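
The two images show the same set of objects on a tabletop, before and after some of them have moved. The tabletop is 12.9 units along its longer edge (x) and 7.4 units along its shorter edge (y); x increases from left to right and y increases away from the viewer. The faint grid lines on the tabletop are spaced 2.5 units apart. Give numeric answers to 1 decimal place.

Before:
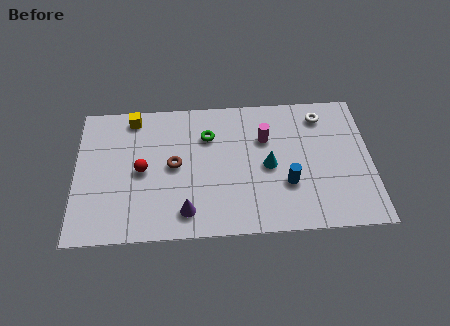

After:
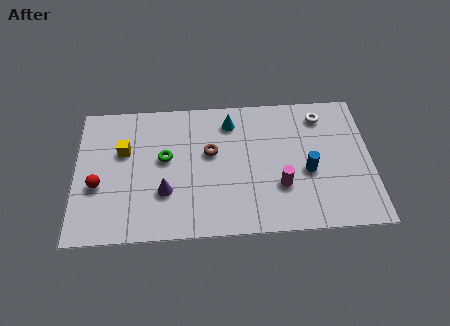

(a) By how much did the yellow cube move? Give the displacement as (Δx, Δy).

(-0.4, -1.8)

The yellow cube started near (2.5, 6.5) and ended near (2.1, 4.7).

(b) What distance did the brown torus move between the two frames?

1.7

The brown torus moved from about (4.3, 3.8) to (5.9, 4.4), a distance of √(1.6² + 0.6²) ≈ 1.7.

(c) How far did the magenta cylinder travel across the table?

2.7

From (8.3, 5.0) to (8.9, 2.4), the magenta cylinder covered √(0.6² + 2.6²) ≈ 2.7 units.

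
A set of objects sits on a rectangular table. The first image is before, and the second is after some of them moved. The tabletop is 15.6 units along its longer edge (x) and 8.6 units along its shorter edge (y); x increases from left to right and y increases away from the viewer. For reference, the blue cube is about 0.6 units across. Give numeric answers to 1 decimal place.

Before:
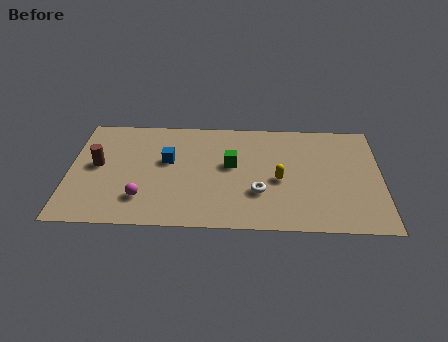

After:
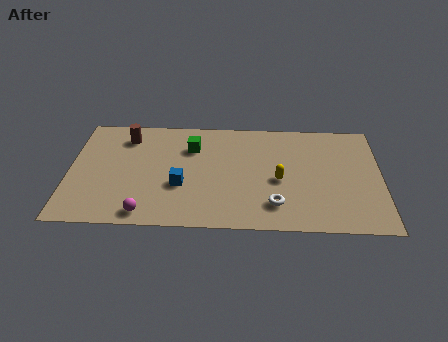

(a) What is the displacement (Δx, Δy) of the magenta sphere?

(0.2, -1.1)

The magenta sphere started near (3.7, 2.1) and ended near (3.9, 1.0).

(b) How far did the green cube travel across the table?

2.4

The green cube was near (8.1, 4.9) before and (6.1, 6.2) after, so it travelled √(2.0² + 1.3²) ≈ 2.4 units.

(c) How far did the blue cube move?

2.0

From (4.9, 5.1) to (5.6, 3.2), the blue cube covered √(0.7² + 1.9²) ≈ 2.0 units.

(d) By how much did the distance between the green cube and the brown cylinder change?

-3.3

Before: roughly 6.7 units apart; after: 3.4. That's 3.3 units closer together.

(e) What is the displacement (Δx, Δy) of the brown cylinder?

(1.4, 2.3)

From the two frames, the brown cylinder sits at roughly (1.4, 4.6) before and (2.8, 6.9) after.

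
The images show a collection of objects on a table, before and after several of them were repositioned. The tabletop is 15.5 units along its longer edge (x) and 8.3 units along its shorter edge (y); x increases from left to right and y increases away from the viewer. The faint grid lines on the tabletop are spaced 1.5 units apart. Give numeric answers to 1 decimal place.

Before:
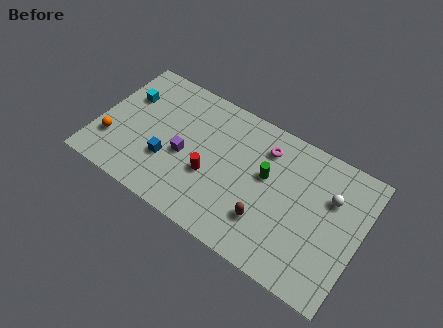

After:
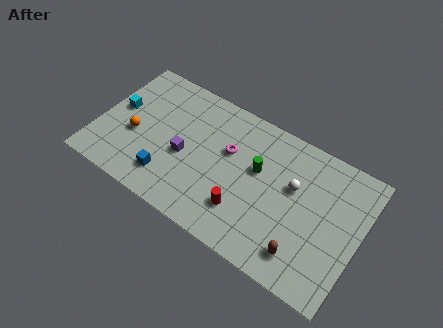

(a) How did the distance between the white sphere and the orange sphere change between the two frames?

-3.5

Before: roughly 13.0 units apart; after: 9.5. That's 3.5 units closer together.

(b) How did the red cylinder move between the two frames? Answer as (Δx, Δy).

(2.2, -1.0)

From the two frames, the red cylinder sits at roughly (6.8, 3.2) before and (9.0, 2.2) after.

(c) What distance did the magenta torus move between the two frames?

2.4

The magenta torus moved from about (9.6, 6.5) to (7.6, 5.2), a distance of √(2.0² + 1.3²) ≈ 2.4.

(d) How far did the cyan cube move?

1.1

The cyan cube moved from about (1.4, 5.6) to (1.0, 4.6), a distance of √(0.4² + 1.0²) ≈ 1.1.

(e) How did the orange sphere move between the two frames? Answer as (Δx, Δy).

(1.2, 1.0)

From the two frames, the orange sphere sits at roughly (1.0, 2.4) before and (2.2, 3.4) after.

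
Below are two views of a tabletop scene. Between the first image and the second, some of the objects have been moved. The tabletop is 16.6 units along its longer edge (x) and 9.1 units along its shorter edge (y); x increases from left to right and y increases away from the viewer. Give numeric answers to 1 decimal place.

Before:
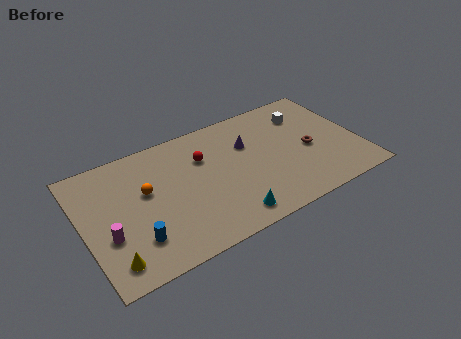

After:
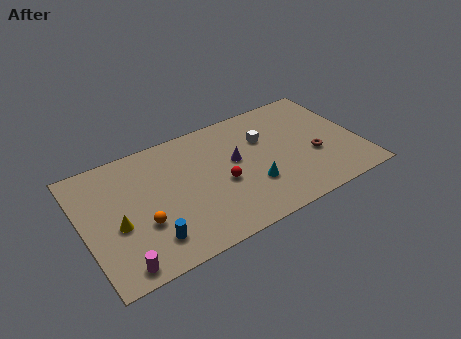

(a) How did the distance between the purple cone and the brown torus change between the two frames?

+0.9

The distance was about 4.0 in the first image and 4.9 in the second, so they moved 0.9 units further apart.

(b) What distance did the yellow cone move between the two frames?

2.4

From (1.3, 1.5) to (1.9, 3.8), the yellow cone covered √(0.6² + 2.3²) ≈ 2.4 units.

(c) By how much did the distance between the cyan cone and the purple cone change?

-2.8

They were about 5.2 units apart before and 2.4 after — 2.8 units closer together.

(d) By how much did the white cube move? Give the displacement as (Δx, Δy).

(-2.7, -0.8)

From the two frames, the white cube sits at roughly (13.8, 6.9) before and (11.1, 6.1) after.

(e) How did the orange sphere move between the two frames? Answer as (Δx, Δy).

(-0.5, -2.2)

From the two frames, the orange sphere sits at roughly (3.8, 5.4) before and (3.3, 3.2) after.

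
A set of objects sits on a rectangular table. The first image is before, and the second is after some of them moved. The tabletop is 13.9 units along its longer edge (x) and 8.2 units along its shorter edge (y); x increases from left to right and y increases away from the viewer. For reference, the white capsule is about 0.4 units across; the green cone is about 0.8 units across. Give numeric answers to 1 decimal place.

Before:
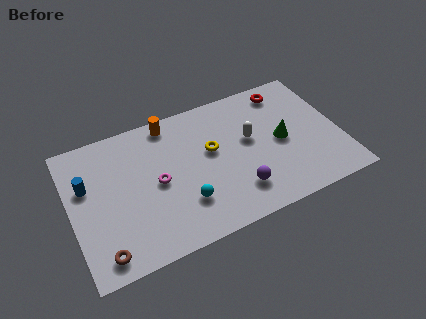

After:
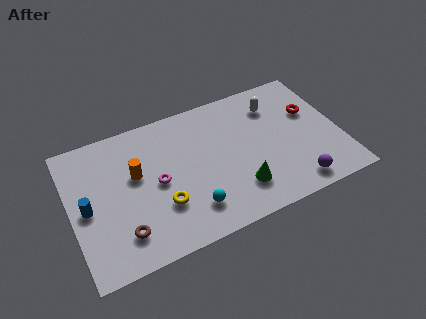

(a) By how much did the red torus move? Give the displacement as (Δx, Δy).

(1.1, -1.8)

The red torus started near (11.5, 7.0) and ended near (12.6, 5.2).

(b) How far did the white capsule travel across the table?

2.2

The white capsule moved from about (9.3, 4.7) to (10.8, 6.3), a distance of √(1.5² + 1.6²) ≈ 2.2.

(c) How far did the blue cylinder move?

1.3

From (0.9, 5.2) to (0.8, 3.9), the blue cylinder covered √(0.1² + 1.3²) ≈ 1.3 units.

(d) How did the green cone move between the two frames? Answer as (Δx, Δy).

(-2.5, -2.0)

The green cone started near (10.9, 4.0) and ended near (8.4, 2.0).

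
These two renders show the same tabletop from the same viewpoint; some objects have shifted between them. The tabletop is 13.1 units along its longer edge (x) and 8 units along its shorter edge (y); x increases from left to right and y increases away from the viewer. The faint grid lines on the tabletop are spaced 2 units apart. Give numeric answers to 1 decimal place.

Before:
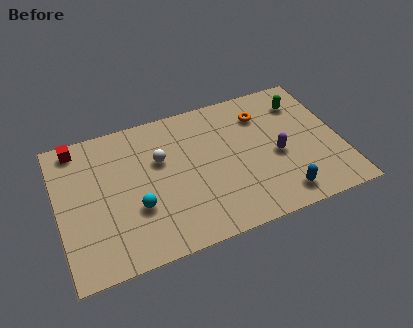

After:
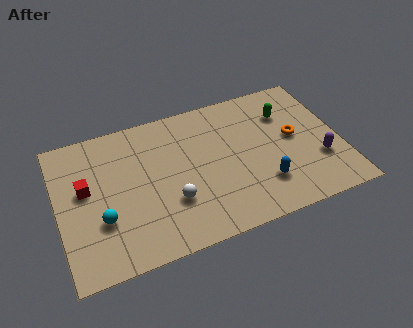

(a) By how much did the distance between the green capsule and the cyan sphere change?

+0.6

The distance was about 8.8 in the first image and 9.4 in the second, so they moved 0.6 units further apart.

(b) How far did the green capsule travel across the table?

0.9

The green capsule moved from about (11.6, 6.2) to (10.8, 5.8), a distance of √(0.8² + 0.4²) ≈ 0.9.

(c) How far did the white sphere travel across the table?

2.5

The white sphere moved from about (4.8, 5.1) to (5.1, 2.6), a distance of √(0.3² + 2.5²) ≈ 2.5.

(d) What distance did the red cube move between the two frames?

2.5

The red cube moved from about (1.1, 7.1) to (1.3, 4.6), a distance of √(0.2² + 2.5²) ≈ 2.5.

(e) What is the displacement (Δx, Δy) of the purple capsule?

(1.9, -0.9)

The purple capsule was at about (10.1, 3.5) and moved to about (12.0, 2.6).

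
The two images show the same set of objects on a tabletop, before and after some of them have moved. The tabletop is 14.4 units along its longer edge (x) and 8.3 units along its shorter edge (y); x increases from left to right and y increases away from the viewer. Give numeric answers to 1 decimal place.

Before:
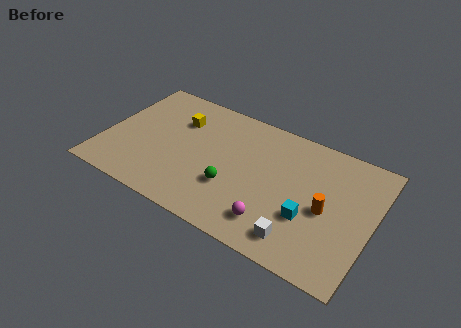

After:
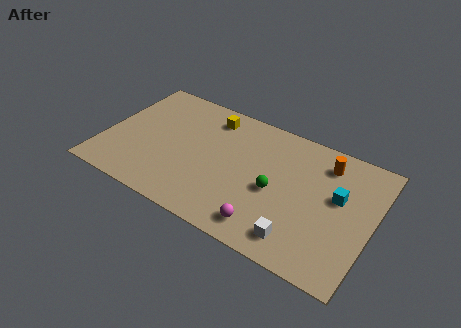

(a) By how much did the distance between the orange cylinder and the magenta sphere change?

+2.6

Before: roughly 3.3 units apart; after: 5.9. That's 2.6 units further apart.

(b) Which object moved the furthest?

the orange cylinder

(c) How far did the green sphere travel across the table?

2.4

The green sphere moved from about (7.1, 2.8) to (9.3, 3.7), a distance of √(2.2² + 0.9²) ≈ 2.4.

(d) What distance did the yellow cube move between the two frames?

1.9

The yellow cube was near (3.7, 5.9) before and (5.3, 6.9) after, so it travelled √(1.6² + 1.0²) ≈ 1.9 units.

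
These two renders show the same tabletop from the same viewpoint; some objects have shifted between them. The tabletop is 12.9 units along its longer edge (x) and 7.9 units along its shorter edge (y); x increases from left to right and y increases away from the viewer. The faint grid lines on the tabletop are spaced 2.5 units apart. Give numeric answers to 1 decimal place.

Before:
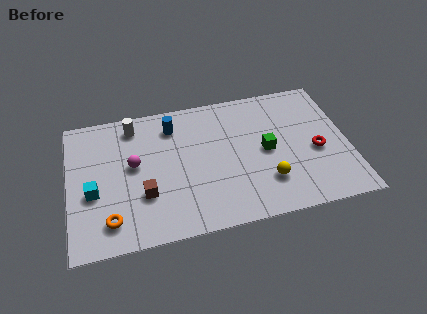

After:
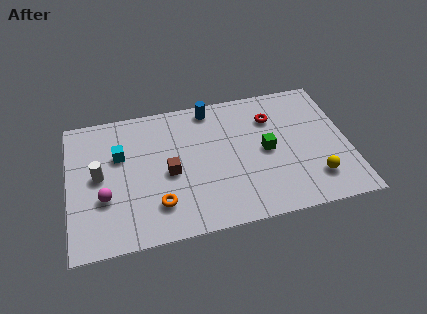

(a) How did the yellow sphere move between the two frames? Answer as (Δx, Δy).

(2.2, -0.3)

The yellow sphere was at about (9.0, 2.1) and moved to about (11.2, 1.8).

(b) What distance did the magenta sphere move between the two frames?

2.1

From (3.0, 4.4) to (1.6, 2.8), the magenta sphere covered √(1.4² + 1.6²) ≈ 2.1 units.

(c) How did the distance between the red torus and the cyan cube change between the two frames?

-3.2

They were about 10.3 units apart before and 7.1 after — 3.2 units closer together.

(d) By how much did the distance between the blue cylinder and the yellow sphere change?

+1.0

They were about 5.9 units apart before and 6.9 after — 1.0 units further apart.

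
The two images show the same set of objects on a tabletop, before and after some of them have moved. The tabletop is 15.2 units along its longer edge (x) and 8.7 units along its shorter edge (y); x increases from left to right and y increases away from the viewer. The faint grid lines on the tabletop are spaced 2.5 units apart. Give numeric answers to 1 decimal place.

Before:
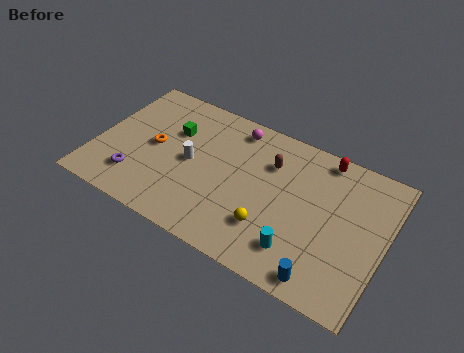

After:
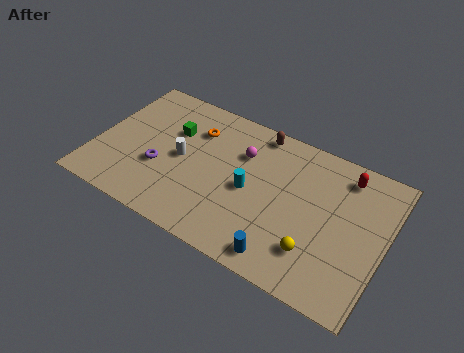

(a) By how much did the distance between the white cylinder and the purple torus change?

-2.0

The distance was about 3.5 in the first image and 1.5 in the second, so they moved 2.0 units closer together.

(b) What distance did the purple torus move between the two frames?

1.6

The purple torus was near (2.4, 2.0) before and (3.5, 3.2) after, so it travelled √(1.1² + 1.2²) ≈ 1.6 units.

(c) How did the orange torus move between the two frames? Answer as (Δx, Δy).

(1.9, 2.0)

The orange torus was at about (3.0, 4.4) and moved to about (4.9, 6.4).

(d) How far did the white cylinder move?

0.5

From (5.0, 4.3) to (4.5, 4.3), the white cylinder covered √(0.5² + 0.0²) ≈ 0.5 units.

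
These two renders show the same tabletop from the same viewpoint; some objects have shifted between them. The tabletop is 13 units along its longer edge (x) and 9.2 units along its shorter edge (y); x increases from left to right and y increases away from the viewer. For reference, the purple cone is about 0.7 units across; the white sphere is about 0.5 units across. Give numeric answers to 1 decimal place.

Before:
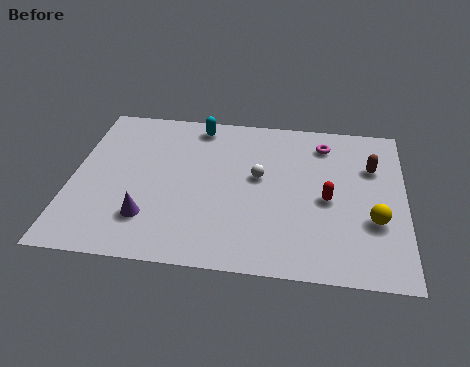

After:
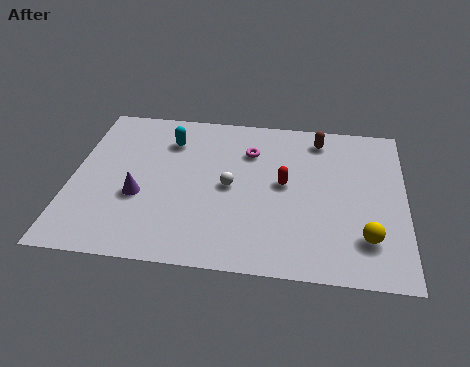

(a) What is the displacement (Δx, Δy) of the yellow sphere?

(-0.3, -1.0)

From the two frames, the yellow sphere sits at roughly (11.8, 3.2) before and (11.5, 2.2) after.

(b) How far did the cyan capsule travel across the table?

1.6

From (4.8, 8.1) to (3.7, 7.0), the cyan capsule covered √(1.1² + 1.1²) ≈ 1.6 units.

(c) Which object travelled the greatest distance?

the magenta torus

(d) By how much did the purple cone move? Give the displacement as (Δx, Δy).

(-0.4, 1.2)

The purple cone was at about (3.1, 2.3) and moved to about (2.7, 3.5).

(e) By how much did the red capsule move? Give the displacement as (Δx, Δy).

(-1.7, 0.7)

From the two frames, the red capsule sits at roughly (10.0, 4.2) before and (8.3, 4.9) after.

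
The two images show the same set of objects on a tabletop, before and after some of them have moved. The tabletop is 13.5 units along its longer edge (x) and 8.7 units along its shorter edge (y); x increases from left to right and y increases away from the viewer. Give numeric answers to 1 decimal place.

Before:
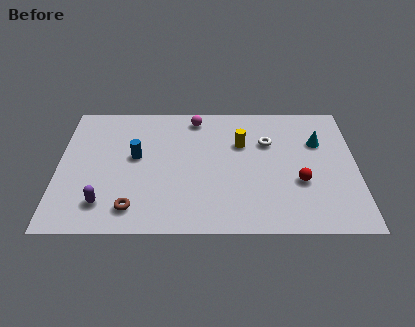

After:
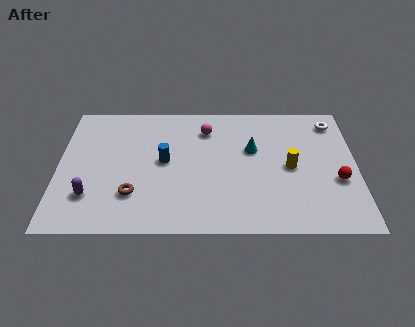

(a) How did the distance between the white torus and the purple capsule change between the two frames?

+3.6

The distance was about 8.5 in the first image and 12.1 in the second, so they moved 3.6 units further apart.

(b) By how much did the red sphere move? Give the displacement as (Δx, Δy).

(1.7, 0.1)

The red sphere was at about (10.9, 3.2) and moved to about (12.6, 3.3).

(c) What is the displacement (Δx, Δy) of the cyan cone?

(-3.0, -0.5)

The cyan cone was at about (11.8, 5.9) and moved to about (8.8, 5.4).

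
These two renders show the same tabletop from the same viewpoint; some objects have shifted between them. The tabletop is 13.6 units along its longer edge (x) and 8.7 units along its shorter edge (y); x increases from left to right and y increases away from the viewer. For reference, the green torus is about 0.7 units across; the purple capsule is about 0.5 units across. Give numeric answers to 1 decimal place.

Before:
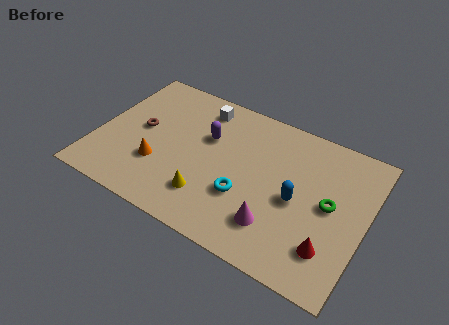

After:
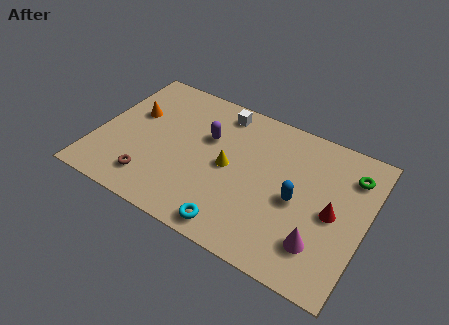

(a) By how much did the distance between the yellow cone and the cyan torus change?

+1.5

Before: roughly 1.9 units apart; after: 3.4. That's 1.5 units further apart.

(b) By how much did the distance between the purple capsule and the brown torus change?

+1.1

They were about 3.4 units apart before and 4.5 after — 1.1 units further apart.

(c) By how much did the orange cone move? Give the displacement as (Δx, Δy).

(-1.7, 2.6)

From the two frames, the orange cone sits at roughly (3.3, 2.8) before and (1.6, 5.4) after.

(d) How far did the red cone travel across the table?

2.0

The red cone moved from about (12.1, 2.1) to (12.0, 4.1), a distance of √(0.1² + 2.0²) ≈ 2.0.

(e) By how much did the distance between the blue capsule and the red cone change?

-0.9

The distance was about 2.7 in the first image and 1.8 in the second, so they moved 0.9 units closer together.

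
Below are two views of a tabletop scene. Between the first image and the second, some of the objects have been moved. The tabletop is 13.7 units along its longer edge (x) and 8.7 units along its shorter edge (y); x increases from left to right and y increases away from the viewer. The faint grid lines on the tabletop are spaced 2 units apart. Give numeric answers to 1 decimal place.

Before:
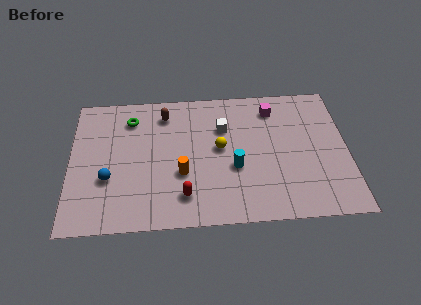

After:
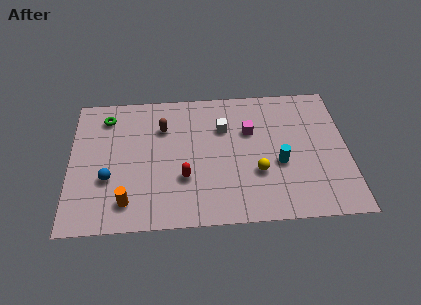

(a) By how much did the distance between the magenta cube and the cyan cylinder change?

-1.6

The distance was about 4.2 in the first image and 2.6 in the second, so they moved 1.6 units closer together.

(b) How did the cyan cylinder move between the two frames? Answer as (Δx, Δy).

(2.2, 0.1)

The cyan cylinder started near (8.1, 3.4) and ended near (10.3, 3.5).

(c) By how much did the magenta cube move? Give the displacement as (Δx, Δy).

(-1.2, -1.4)

From the two frames, the magenta cube sits at roughly (10.1, 7.1) before and (8.9, 5.7) after.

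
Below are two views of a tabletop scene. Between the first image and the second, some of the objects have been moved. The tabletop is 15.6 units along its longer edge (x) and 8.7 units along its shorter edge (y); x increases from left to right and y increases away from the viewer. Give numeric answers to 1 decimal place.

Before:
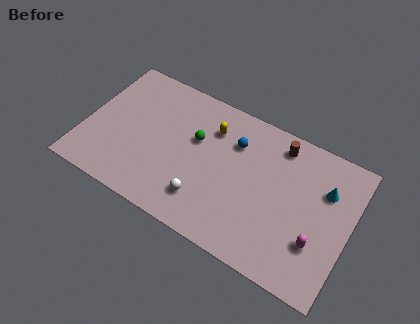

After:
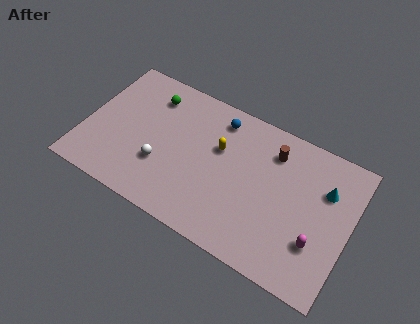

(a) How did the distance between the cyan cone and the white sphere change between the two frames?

+2.1

They were about 7.7 units apart before and 9.8 after — 2.1 units further apart.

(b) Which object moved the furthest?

the green sphere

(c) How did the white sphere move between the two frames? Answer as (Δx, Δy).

(-2.7, 0.9)

The white sphere was at about (7.4, 2.0) and moved to about (4.7, 2.9).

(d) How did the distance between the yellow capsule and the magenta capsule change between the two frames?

-1.0

The distance was about 7.7 in the first image and 6.7 in the second, so they moved 1.0 units closer together.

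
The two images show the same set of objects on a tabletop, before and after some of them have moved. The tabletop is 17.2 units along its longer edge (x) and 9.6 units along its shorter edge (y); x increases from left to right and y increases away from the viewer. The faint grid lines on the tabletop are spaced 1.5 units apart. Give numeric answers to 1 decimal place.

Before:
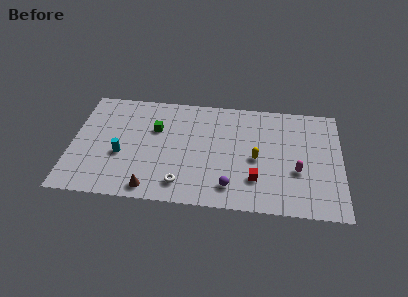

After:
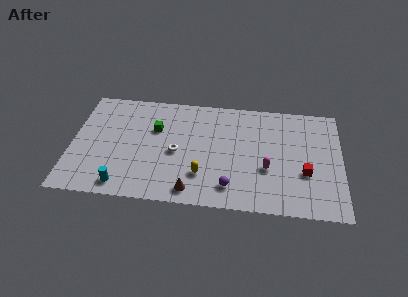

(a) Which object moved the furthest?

the yellow capsule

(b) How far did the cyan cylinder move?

2.6

The cyan cylinder was near (3.2, 3.8) before and (3.4, 1.2) after, so it travelled √(0.2² + 2.6²) ≈ 2.6 units.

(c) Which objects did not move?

the green cube and the purple sphere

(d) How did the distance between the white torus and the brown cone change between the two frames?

+1.4

The distance was about 2.0 in the first image and 3.4 in the second, so they moved 1.4 units further apart.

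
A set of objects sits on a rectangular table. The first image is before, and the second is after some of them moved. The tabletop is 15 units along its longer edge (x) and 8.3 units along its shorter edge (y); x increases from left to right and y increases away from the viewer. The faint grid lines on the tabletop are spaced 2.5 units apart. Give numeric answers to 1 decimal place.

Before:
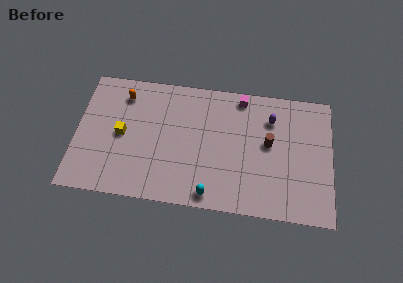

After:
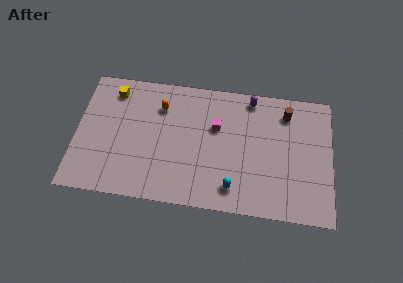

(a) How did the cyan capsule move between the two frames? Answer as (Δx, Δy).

(1.3, 0.6)

The cyan capsule started near (8.0, 0.9) and ended near (9.3, 1.5).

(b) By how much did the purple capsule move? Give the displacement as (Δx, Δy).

(-1.2, 1.2)

The purple capsule started near (11.4, 6.2) and ended near (10.2, 7.4).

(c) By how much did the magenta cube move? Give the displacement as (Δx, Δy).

(-1.4, -2.1)

The magenta cube was at about (9.6, 7.4) and moved to about (8.2, 5.3).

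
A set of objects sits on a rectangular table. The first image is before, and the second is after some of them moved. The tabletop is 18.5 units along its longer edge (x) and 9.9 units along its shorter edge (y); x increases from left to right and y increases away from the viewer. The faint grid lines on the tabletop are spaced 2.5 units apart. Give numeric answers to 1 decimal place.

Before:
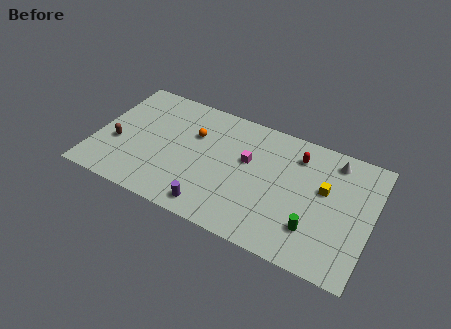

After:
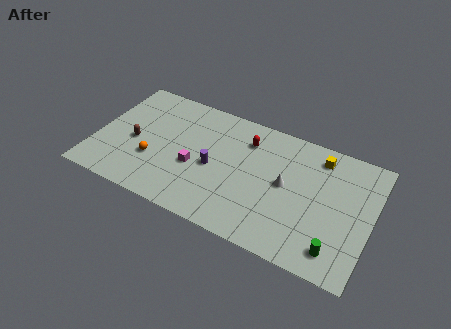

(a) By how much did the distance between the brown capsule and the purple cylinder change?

-1.8

The distance was about 7.2 in the first image and 5.4 in the second, so they moved 1.8 units closer together.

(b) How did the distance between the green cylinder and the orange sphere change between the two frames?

+3.2

The distance was about 9.4 in the first image and 12.6 in the second, so they moved 3.2 units further apart.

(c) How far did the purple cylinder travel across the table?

3.2

From (8.3, 1.3) to (8.0, 4.5), the purple cylinder covered √(0.3² + 3.2²) ≈ 3.2 units.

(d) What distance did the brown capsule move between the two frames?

1.3

The brown capsule was near (1.5, 3.8) before and (2.6, 4.4) after, so it travelled √(1.1² + 0.6²) ≈ 1.3 units.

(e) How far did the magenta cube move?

3.9

The magenta cube moved from about (10.1, 6.0) to (6.8, 4.0), a distance of √(3.3² + 2.0²) ≈ 3.9.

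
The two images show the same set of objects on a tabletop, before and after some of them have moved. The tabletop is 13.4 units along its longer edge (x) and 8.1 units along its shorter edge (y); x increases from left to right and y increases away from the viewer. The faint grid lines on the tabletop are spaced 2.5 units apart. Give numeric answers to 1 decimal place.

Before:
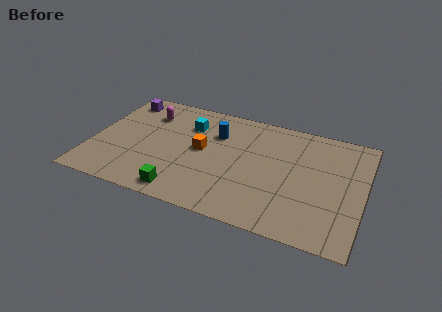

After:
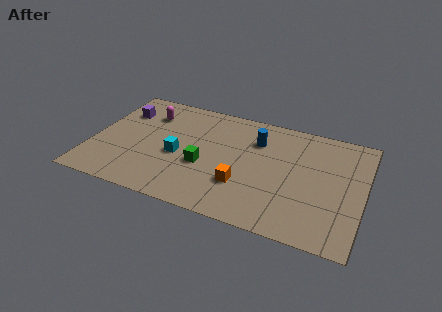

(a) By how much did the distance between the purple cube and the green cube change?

-1.7

They were about 6.9 units apart before and 5.2 after — 1.7 units closer together.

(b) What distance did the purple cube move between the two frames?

0.9

The purple cube was near (1.1, 6.8) before and (1.2, 5.9) after, so it travelled √(0.1² + 0.9²) ≈ 0.9 units.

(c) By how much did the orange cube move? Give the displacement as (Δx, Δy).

(2.2, -1.8)

The orange cube was at about (5.4, 4.3) and moved to about (7.6, 2.5).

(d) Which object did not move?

the magenta capsule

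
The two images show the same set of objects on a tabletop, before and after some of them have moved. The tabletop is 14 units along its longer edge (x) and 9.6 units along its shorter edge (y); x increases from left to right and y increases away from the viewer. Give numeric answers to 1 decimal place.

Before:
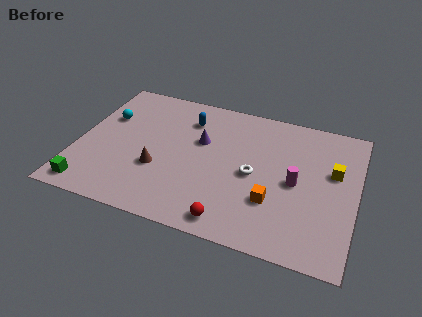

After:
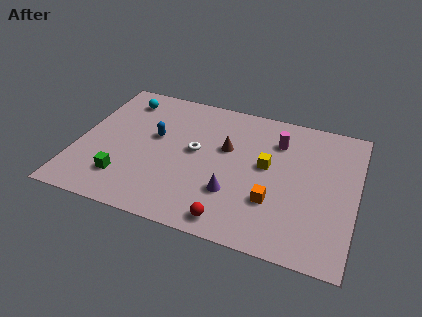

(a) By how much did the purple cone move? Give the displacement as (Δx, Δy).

(1.9, -3.1)

The purple cone was at about (6.1, 6.0) and moved to about (8.0, 2.9).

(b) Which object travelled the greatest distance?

the brown cone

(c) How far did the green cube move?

1.9

From (1.0, 1.1) to (2.6, 2.2), the green cube covered √(1.6² + 1.1²) ≈ 1.9 units.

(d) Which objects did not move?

the red sphere and the orange cube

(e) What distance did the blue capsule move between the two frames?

2.3

From (5.3, 7.4) to (3.8, 5.6), the blue capsule covered √(1.5² + 1.8²) ≈ 2.3 units.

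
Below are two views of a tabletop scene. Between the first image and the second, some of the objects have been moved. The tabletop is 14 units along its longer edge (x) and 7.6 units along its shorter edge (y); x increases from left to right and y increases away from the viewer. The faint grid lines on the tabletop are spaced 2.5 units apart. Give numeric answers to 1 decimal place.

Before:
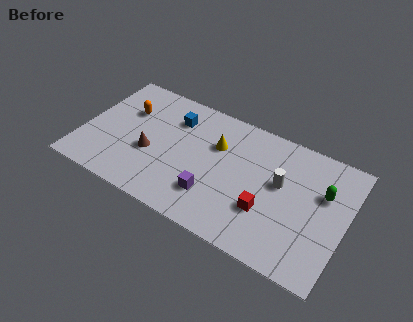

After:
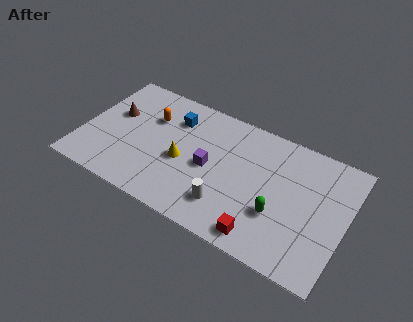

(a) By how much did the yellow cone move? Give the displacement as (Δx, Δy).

(-1.6, -1.8)

From the two frames, the yellow cone sits at roughly (7.0, 5.1) before and (5.4, 3.3) after.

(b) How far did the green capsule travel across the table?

3.1

The green capsule was near (12.7, 4.9) before and (10.6, 2.6) after, so it travelled √(2.1² + 2.3²) ≈ 3.1 units.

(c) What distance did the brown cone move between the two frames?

2.7

The brown cone moved from about (3.7, 3.0) to (1.5, 4.6), a distance of √(2.2² + 1.6²) ≈ 2.7.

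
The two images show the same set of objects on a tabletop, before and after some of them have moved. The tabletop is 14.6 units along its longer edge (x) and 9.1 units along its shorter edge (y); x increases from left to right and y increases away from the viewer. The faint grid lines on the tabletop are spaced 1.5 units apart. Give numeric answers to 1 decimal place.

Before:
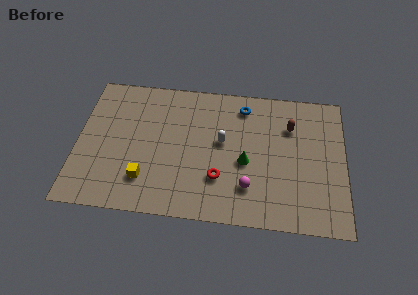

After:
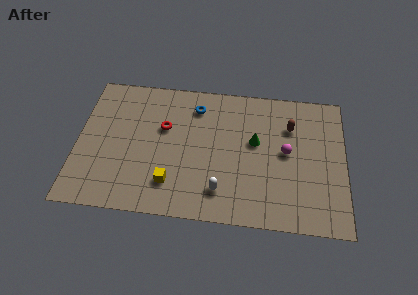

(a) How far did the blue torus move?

2.6

The blue torus was near (9.0, 7.6) before and (6.4, 7.3) after, so it travelled √(2.6² + 0.3²) ≈ 2.6 units.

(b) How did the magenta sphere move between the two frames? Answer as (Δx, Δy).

(2.0, 2.5)

From the two frames, the magenta sphere sits at roughly (9.4, 2.3) before and (11.4, 4.8) after.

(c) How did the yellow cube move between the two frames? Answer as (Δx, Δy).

(1.4, -0.1)

The yellow cube was at about (3.8, 2.2) and moved to about (5.2, 2.1).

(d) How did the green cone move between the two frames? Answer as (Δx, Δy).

(0.5, 1.4)

The green cone started near (9.2, 3.9) and ended near (9.7, 5.3).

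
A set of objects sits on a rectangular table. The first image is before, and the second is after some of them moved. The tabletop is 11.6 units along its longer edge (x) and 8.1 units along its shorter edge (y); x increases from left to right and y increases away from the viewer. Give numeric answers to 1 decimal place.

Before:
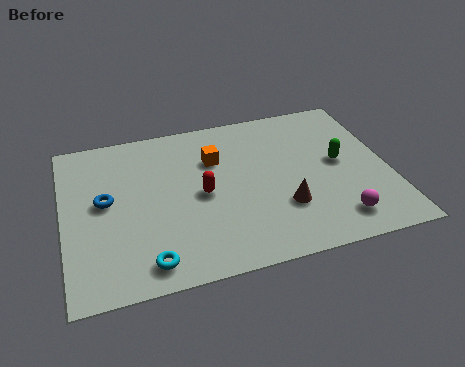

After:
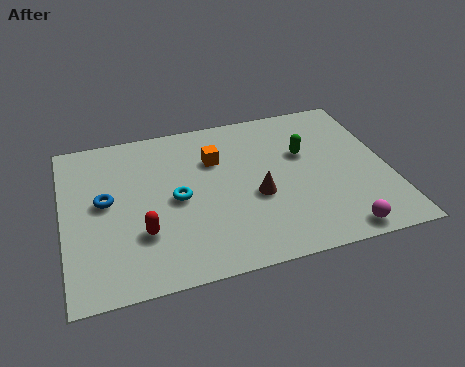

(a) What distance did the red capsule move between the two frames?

2.6

The red capsule was near (4.9, 3.9) before and (2.7, 2.5) after, so it travelled √(2.2² + 1.4²) ≈ 2.6 units.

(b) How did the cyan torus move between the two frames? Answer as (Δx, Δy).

(1.2, 2.8)

The cyan torus was at about (2.8, 1.1) and moved to about (4.0, 3.9).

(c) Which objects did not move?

the orange cube and the blue torus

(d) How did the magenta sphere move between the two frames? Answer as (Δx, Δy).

(0.0, -0.6)

The magenta sphere was at about (9.5, 1.4) and moved to about (9.5, 0.8).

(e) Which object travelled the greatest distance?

the cyan torus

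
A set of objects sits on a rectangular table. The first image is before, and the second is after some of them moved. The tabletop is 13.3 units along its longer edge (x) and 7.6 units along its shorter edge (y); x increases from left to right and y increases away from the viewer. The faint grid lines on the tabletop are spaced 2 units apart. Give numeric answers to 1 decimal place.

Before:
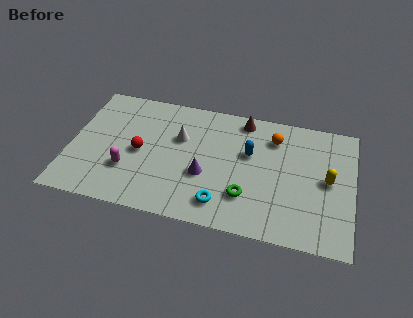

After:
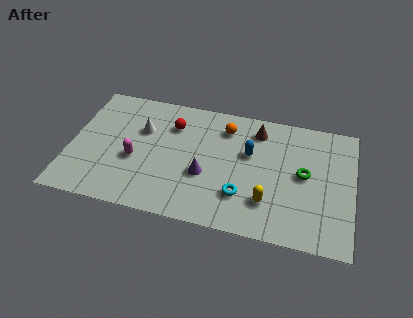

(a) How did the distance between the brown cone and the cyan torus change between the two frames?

-1.2

They were about 5.3 units apart before and 4.1 after — 1.2 units closer together.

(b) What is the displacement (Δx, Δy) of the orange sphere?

(-2.3, 0.1)

The orange sphere was at about (9.5, 5.9) and moved to about (7.2, 6.0).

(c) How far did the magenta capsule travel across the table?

0.8

The magenta capsule was near (2.8, 2.4) before and (3.1, 3.1) after, so it travelled √(0.3² + 0.7²) ≈ 0.8 units.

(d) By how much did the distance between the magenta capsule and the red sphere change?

+1.7

The distance was about 1.3 in the first image and 3.0 in the second, so they moved 1.7 units further apart.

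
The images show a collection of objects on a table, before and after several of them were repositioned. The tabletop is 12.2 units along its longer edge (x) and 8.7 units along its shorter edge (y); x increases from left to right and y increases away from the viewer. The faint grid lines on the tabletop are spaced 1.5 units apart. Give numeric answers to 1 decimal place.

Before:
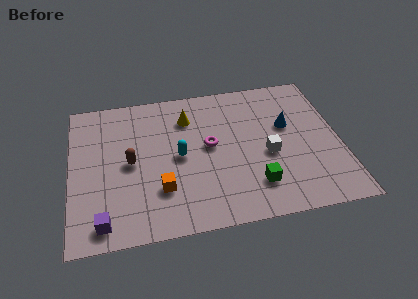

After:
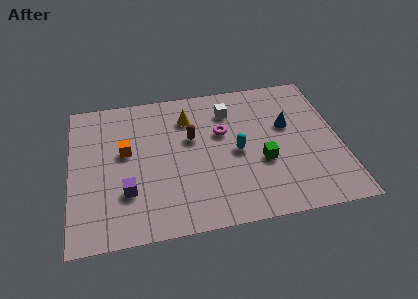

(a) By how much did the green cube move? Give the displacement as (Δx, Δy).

(0.4, 1.3)

From the two frames, the green cube sits at roughly (8.2, 2.0) before and (8.6, 3.3) after.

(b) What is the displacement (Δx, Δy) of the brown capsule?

(2.8, 1.0)

The brown capsule started near (2.7, 4.3) and ended near (5.5, 5.3).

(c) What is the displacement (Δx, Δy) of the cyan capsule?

(2.6, -0.2)

The cyan capsule was at about (4.9, 4.3) and moved to about (7.5, 4.1).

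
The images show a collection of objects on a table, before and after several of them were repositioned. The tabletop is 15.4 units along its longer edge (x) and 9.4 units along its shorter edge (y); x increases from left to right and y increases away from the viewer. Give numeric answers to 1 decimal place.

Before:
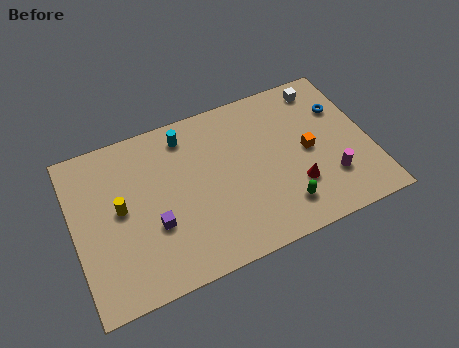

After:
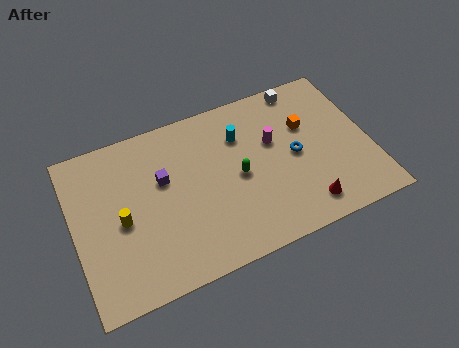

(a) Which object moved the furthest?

the magenta cylinder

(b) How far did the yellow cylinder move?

0.7

The yellow cylinder was near (2.4, 5.0) before and (2.4, 4.3) after, so it travelled √(0.0² + 0.7²) ≈ 0.7 units.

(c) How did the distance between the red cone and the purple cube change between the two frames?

+0.8

They were about 7.3 units apart before and 8.1 after — 0.8 units further apart.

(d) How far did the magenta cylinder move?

4.1

From (13.1, 2.6) to (10.5, 5.8), the magenta cylinder covered √(2.6² + 3.2²) ≈ 4.1 units.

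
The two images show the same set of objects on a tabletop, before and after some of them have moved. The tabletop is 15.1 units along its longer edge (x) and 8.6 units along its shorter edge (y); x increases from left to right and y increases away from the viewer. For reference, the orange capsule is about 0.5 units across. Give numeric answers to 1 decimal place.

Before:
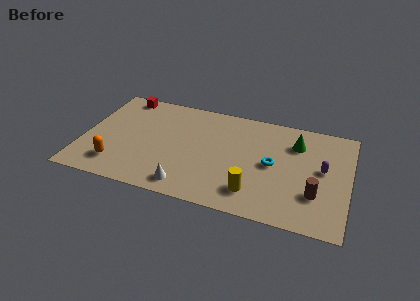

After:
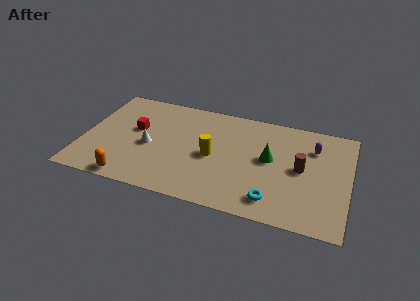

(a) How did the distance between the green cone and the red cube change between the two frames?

-2.5

The distance was about 10.2 in the first image and 7.7 in the second, so they moved 2.5 units closer together.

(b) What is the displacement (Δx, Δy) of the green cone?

(-1.4, -1.7)

The green cone was at about (12.0, 6.4) and moved to about (10.6, 4.7).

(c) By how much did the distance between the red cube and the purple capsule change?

-1.9

The distance was about 12.1 in the first image and 10.2 in the second, so they moved 1.9 units closer together.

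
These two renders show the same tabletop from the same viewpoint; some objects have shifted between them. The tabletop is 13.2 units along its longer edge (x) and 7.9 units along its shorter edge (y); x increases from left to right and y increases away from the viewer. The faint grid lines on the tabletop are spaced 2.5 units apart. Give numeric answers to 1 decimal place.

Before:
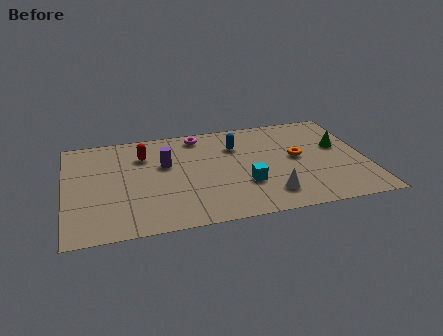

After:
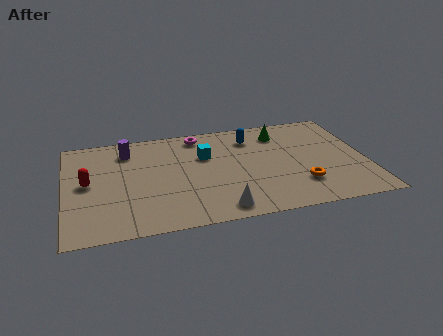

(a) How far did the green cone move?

3.0

From (12.1, 4.7) to (9.6, 6.3), the green cone covered √(2.5² + 1.6²) ≈ 3.0 units.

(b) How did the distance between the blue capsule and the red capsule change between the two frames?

+3.5

Before: roughly 4.1 units apart; after: 7.6. That's 3.5 units further apart.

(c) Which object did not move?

the magenta torus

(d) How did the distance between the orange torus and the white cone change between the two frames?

+0.8

The distance was about 3.0 in the first image and 3.8 in the second, so they moved 0.8 units further apart.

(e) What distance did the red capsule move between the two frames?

3.0

From (3.5, 5.8) to (1.0, 4.1), the red capsule covered √(2.5² + 1.7²) ≈ 3.0 units.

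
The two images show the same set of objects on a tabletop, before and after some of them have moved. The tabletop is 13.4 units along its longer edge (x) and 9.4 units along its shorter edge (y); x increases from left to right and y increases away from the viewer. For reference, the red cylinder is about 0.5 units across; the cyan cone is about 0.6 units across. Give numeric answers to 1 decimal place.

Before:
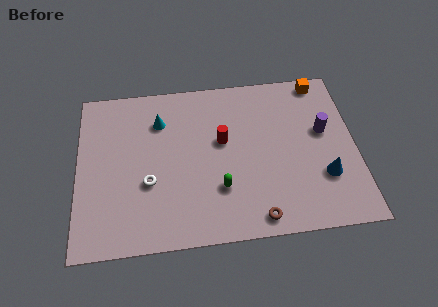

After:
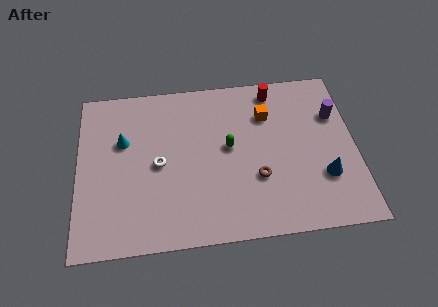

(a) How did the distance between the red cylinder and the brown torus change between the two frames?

+0.4

They were about 4.7 units apart before and 5.1 after — 0.4 units further apart.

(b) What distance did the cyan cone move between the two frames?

2.1

The cyan cone moved from about (4.0, 7.0) to (2.2, 6.0), a distance of √(1.8² + 1.0²) ≈ 2.1.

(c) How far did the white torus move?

1.1

The white torus moved from about (3.4, 3.5) to (3.9, 4.5), a distance of √(0.5² + 1.0²) ≈ 1.1.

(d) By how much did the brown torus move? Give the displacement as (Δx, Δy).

(0.1, 2.2)

The brown torus started near (8.5, 1.0) and ended near (8.6, 3.2).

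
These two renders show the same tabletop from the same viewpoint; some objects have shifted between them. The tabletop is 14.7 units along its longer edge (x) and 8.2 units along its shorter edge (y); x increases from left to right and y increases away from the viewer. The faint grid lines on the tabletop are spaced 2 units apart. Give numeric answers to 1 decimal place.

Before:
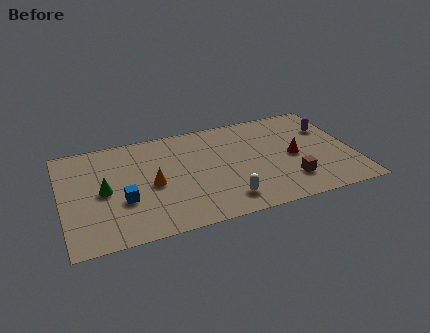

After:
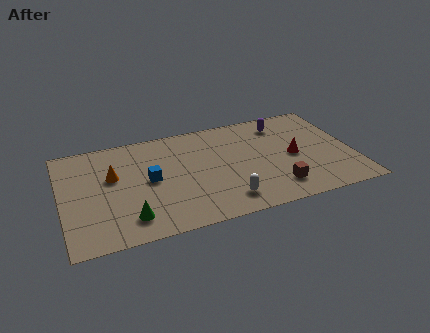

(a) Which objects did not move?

the red cone and the white capsule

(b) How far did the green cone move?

2.6

From (2.1, 4.0) to (3.2, 1.6), the green cone covered √(1.1² + 2.4²) ≈ 2.6 units.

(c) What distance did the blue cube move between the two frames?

1.8

The blue cube was near (3.0, 3.0) before and (4.4, 4.2) after, so it travelled √(1.4² + 1.2²) ≈ 1.8 units.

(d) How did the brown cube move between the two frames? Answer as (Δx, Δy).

(-0.7, -0.3)

From the two frames, the brown cube sits at roughly (11.3, 2.0) before and (10.6, 1.7) after.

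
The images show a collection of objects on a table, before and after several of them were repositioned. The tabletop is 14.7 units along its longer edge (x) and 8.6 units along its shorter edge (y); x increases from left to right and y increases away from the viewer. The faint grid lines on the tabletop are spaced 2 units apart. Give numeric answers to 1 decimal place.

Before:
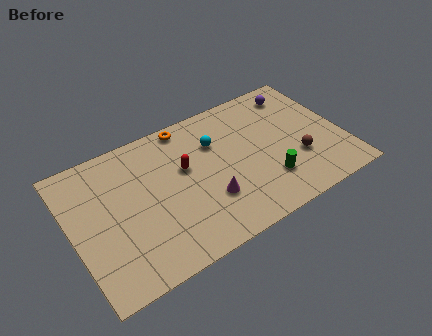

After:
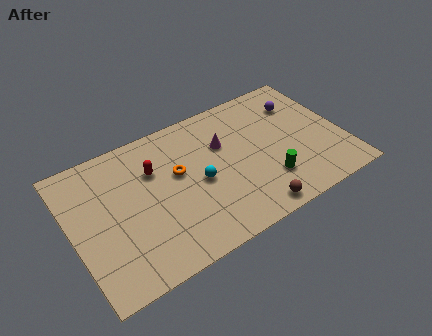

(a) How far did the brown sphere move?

3.5

The brown sphere moved from about (12.1, 2.9) to (9.2, 0.9), a distance of √(2.9² + 2.0²) ≈ 3.5.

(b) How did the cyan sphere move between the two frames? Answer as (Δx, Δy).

(-1.2, -2.0)

From the two frames, the cyan sphere sits at roughly (8.0, 6.0) before and (6.8, 4.0) after.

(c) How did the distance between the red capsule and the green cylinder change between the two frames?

+1.7

The distance was about 5.0 in the first image and 6.7 in the second, so they moved 1.7 units further apart.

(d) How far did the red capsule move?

1.7

From (6.2, 5.2) to (4.6, 5.9), the red capsule covered √(1.6² + 0.7²) ≈ 1.7 units.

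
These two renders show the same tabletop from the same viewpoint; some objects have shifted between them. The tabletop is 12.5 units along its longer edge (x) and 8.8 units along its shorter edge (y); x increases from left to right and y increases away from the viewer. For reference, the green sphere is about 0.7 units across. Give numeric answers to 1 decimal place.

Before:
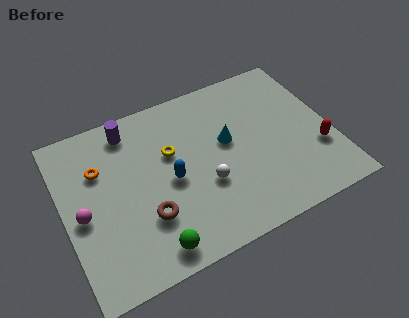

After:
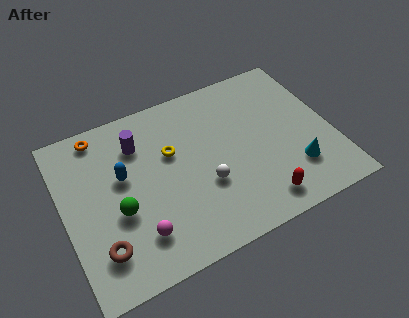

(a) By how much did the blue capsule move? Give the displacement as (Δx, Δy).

(-2.1, 1.1)

From the two frames, the blue capsule sits at roughly (4.9, 4.1) before and (2.8, 5.2) after.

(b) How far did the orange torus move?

1.8

From (1.8, 6.0) to (2.0, 7.8), the orange torus covered √(0.2² + 1.8²) ≈ 1.8 units.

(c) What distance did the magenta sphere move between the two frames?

3.0

The magenta sphere moved from about (0.8, 4.0) to (3.1, 2.0), a distance of √(2.3² + 2.0²) ≈ 3.0.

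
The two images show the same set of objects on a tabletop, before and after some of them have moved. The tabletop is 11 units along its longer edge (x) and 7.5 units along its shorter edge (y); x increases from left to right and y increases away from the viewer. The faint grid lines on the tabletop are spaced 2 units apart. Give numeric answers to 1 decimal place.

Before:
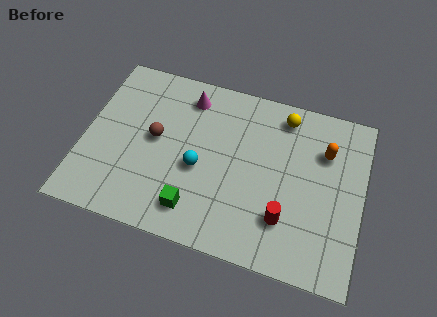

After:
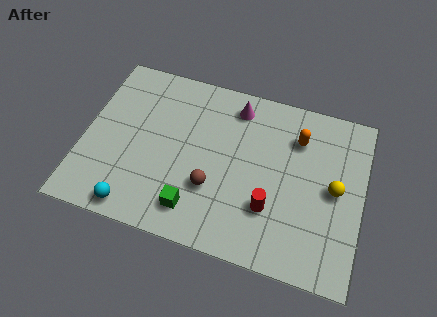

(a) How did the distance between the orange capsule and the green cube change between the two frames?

-0.6

The distance was about 6.2 in the first image and 5.6 in the second, so they moved 0.6 units closer together.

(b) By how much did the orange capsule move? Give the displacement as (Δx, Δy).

(-1.1, 0.3)

The orange capsule started near (9.4, 5.3) and ended near (8.3, 5.6).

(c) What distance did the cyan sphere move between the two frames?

3.3

From (4.6, 3.2) to (2.3, 0.8), the cyan sphere covered √(2.3² + 2.4²) ≈ 3.3 units.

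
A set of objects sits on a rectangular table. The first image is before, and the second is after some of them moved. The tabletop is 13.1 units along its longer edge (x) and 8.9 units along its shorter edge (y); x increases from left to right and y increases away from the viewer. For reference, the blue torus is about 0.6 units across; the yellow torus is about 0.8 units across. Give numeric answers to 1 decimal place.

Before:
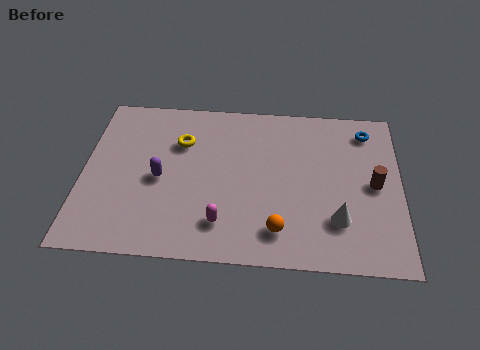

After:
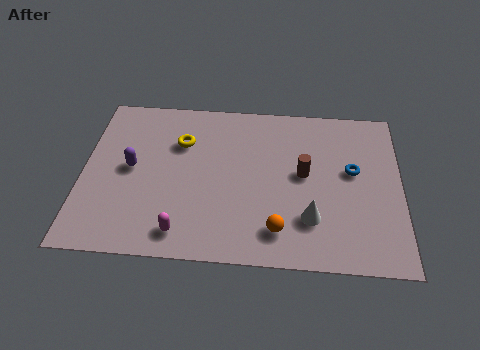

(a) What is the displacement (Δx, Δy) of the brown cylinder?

(-2.9, 0.4)

The brown cylinder started near (12.0, 4.4) and ended near (9.1, 4.8).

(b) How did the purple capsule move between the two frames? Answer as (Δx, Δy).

(-1.2, 0.5)

The purple capsule started near (3.2, 4.1) and ended near (2.0, 4.6).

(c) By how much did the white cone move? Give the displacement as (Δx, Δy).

(-1.1, 0.0)

The white cone was at about (10.5, 2.4) and moved to about (9.4, 2.4).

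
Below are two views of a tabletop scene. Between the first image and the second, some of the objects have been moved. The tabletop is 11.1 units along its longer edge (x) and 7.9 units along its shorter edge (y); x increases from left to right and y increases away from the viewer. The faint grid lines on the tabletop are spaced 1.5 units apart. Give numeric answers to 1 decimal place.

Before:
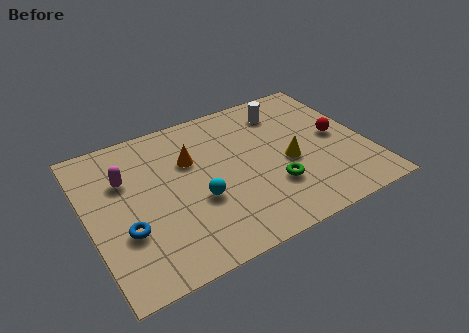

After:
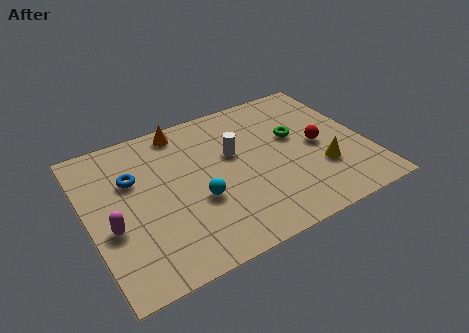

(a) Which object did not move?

the cyan sphere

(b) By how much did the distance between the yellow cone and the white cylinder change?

+1.0

The distance was about 2.9 in the first image and 3.9 in the second, so they moved 1.0 units further apart.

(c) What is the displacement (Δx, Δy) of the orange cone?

(-0.1, 1.8)

The orange cone started near (4.2, 5.2) and ended near (4.1, 7.0).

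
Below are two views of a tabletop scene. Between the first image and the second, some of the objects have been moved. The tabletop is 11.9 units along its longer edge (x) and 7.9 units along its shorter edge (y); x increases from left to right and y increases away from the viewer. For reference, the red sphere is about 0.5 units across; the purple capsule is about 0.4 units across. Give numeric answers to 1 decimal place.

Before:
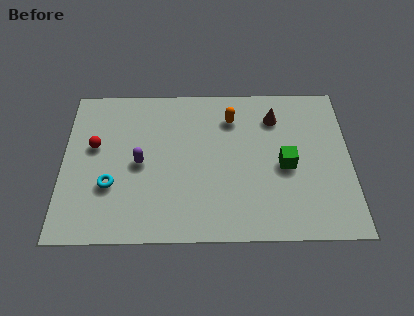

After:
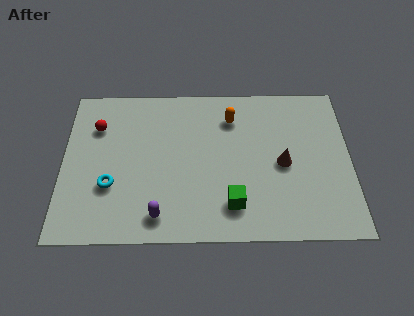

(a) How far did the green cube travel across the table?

2.9

The green cube moved from about (9.2, 3.6) to (7.0, 1.7), a distance of √(2.2² + 1.9²) ≈ 2.9.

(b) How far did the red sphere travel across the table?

1.0

The red sphere was near (1.3, 4.7) before and (1.4, 5.7) after, so it travelled √(0.1² + 1.0²) ≈ 1.0 units.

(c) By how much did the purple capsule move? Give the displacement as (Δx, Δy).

(0.8, -2.6)

The purple capsule started near (3.2, 3.8) and ended near (4.0, 1.2).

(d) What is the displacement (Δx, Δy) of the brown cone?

(0.3, -2.4)

The brown cone was at about (8.8, 6.1) and moved to about (9.1, 3.7).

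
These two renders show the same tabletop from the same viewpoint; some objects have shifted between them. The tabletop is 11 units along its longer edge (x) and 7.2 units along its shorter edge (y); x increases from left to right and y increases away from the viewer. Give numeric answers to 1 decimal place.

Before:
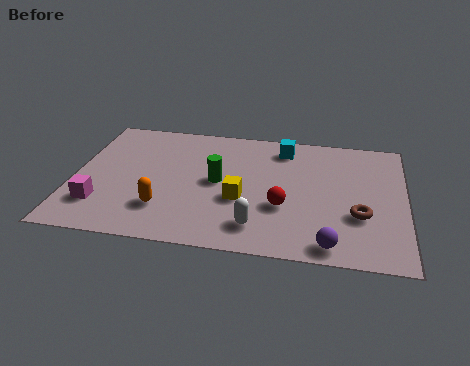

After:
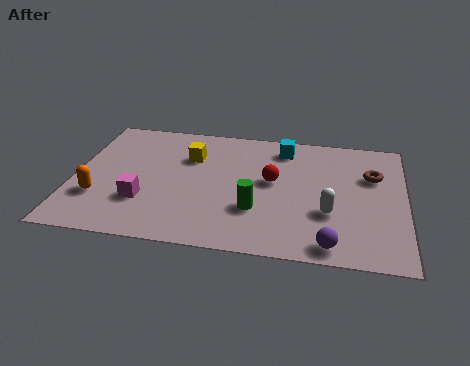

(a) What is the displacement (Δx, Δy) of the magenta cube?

(1.4, 0.4)

The magenta cube was at about (1.0, 1.8) and moved to about (2.4, 2.2).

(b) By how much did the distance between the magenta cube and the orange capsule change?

-0.6

They were about 2.1 units apart before and 1.5 after — 0.6 units closer together.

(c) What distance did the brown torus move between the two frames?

2.3

The brown torus moved from about (9.5, 2.5) to (9.9, 4.8), a distance of √(0.4² + 2.3²) ≈ 2.3.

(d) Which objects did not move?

the cyan cube and the purple sphere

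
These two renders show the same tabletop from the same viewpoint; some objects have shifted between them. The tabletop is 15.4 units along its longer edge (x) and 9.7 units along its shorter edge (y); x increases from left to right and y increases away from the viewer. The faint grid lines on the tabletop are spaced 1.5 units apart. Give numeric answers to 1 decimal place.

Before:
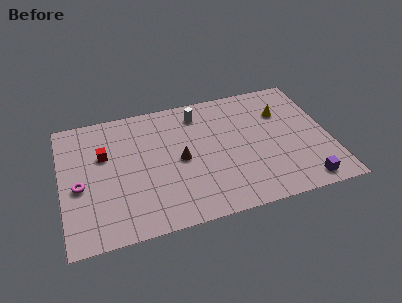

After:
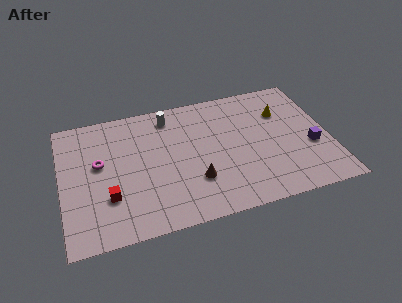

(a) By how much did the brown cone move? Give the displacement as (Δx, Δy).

(0.7, -1.8)

From the two frames, the brown cone sits at roughly (6.8, 4.7) before and (7.5, 2.9) after.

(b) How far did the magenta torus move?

1.8

The magenta torus was near (1.0, 4.2) before and (2.2, 5.6) after, so it travelled √(1.2² + 1.4²) ≈ 1.8 units.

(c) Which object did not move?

the yellow cone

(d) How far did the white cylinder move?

1.7

The white cylinder moved from about (8.1, 8.0) to (6.4, 8.2), a distance of √(1.7² + 0.2²) ≈ 1.7.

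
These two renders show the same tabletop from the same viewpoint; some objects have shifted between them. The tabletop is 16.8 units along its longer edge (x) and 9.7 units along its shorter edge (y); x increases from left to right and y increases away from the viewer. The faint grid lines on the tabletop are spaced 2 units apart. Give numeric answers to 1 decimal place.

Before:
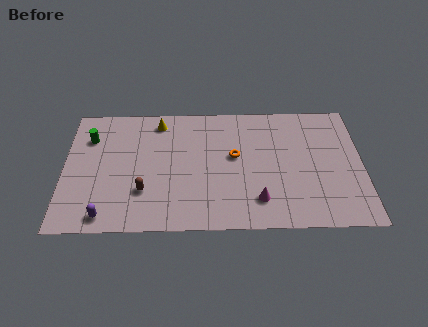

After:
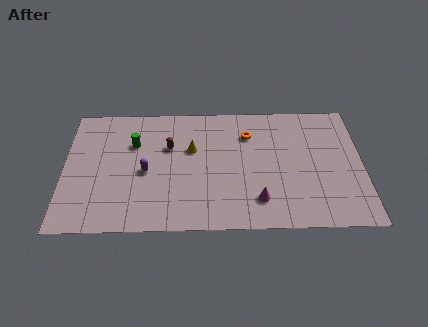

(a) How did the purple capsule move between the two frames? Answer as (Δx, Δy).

(2.2, 3.3)

The purple capsule was at about (2.4, 1.1) and moved to about (4.6, 4.4).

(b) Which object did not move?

the magenta cone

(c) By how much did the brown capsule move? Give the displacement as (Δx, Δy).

(1.4, 3.4)

The brown capsule started near (4.5, 2.9) and ended near (5.9, 6.3).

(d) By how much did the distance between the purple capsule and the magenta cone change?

-1.9

Before: roughly 8.6 units apart; after: 6.7. That's 1.9 units closer together.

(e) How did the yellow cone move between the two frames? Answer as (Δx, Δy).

(1.9, -2.2)

The yellow cone started near (5.3, 8.3) and ended near (7.2, 6.1).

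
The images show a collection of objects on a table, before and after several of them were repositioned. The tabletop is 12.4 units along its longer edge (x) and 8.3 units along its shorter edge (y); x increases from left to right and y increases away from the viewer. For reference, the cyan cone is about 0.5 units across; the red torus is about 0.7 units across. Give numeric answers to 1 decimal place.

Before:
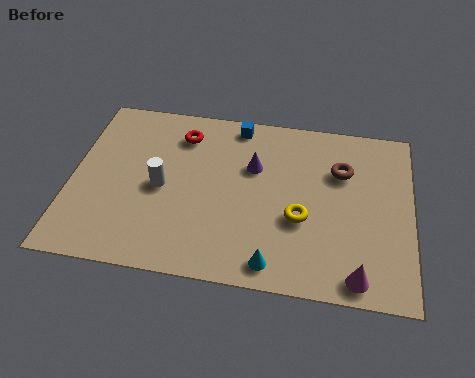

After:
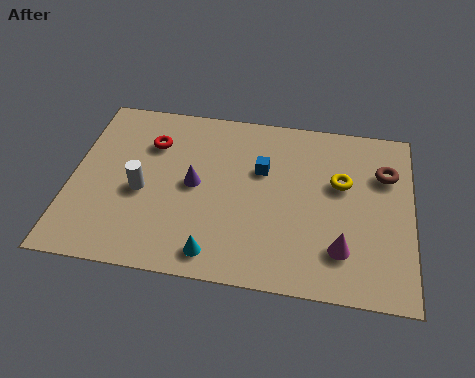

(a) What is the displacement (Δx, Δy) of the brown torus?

(1.6, 0.1)

From the two frames, the brown torus sits at roughly (9.8, 5.7) before and (11.4, 5.8) after.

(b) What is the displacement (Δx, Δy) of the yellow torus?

(1.4, 1.9)

The yellow torus started near (8.4, 3.2) and ended near (9.8, 5.1).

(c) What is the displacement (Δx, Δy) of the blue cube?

(1.0, -2.1)

The blue cube started near (5.9, 7.4) and ended near (6.9, 5.3).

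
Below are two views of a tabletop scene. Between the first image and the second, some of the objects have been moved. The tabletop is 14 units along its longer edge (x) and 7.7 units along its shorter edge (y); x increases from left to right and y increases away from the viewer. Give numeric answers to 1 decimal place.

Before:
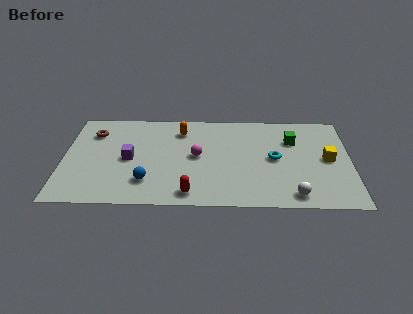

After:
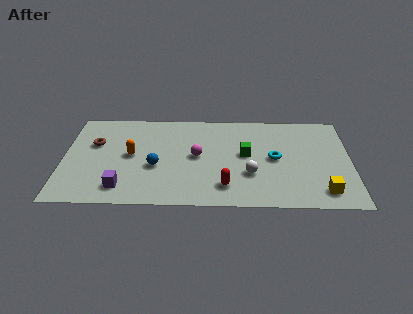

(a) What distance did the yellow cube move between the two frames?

2.6

From (12.9, 3.9) to (12.6, 1.3), the yellow cube covered √(0.3² + 2.6²) ≈ 2.6 units.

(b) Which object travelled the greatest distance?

the orange capsule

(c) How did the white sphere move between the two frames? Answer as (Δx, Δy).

(-2.1, 1.6)

From the two frames, the white sphere sits at roughly (11.2, 1.0) before and (9.1, 2.6) after.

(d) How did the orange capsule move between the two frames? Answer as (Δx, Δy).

(-2.4, -2.1)

The orange capsule was at about (5.7, 6.1) and moved to about (3.3, 4.0).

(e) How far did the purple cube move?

2.3

From (3.2, 3.7) to (2.9, 1.4), the purple cube covered √(0.3² + 2.3²) ≈ 2.3 units.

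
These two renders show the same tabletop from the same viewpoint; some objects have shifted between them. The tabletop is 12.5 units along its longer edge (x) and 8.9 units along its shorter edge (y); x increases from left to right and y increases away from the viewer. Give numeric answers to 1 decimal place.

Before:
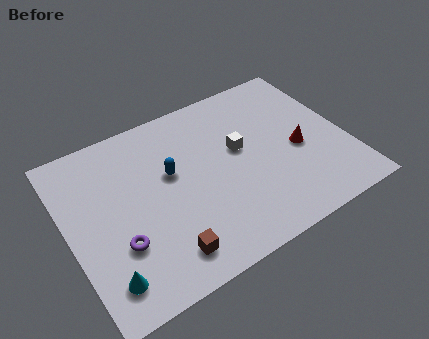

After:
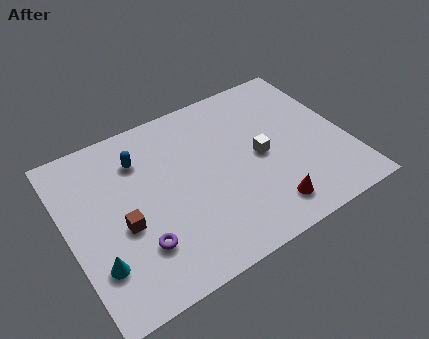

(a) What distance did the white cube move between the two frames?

1.1

The white cube was near (7.8, 5.1) before and (8.6, 4.3) after, so it travelled √(0.8² + 0.8²) ≈ 1.1 units.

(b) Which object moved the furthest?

the red cone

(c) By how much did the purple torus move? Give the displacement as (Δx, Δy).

(0.8, -0.5)

From the two frames, the purple torus sits at roughly (2.0, 2.9) before and (2.8, 2.4) after.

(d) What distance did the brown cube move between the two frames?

2.7

From (3.8, 1.5) to (2.3, 3.7), the brown cube covered √(1.5² + 2.2²) ≈ 2.7 units.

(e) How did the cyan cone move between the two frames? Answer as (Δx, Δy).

(-0.2, 0.8)

The cyan cone was at about (1.2, 1.6) and moved to about (1.0, 2.4).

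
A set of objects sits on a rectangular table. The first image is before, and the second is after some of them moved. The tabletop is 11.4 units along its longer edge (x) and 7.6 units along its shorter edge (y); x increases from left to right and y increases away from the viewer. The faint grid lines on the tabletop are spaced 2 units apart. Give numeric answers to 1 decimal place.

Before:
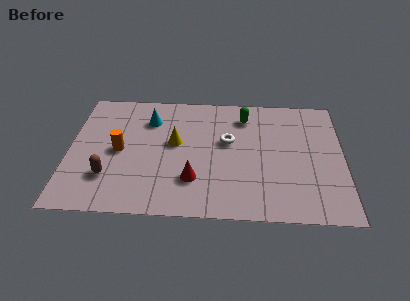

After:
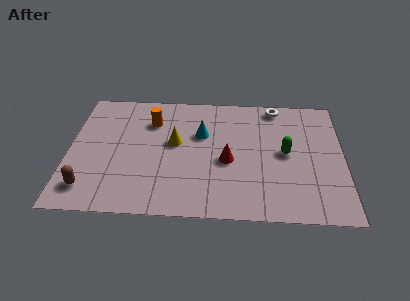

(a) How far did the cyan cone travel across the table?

2.3

The cyan cone was near (3.3, 5.7) before and (5.5, 4.9) after, so it travelled √(2.2² + 0.8²) ≈ 2.3 units.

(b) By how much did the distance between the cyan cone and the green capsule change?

-0.4

Before: roughly 4.0 units apart; after: 3.6. That's 0.4 units closer together.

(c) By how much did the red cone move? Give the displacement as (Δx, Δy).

(1.4, 1.2)

From the two frames, the red cone sits at roughly (5.2, 2.1) before and (6.6, 3.3) after.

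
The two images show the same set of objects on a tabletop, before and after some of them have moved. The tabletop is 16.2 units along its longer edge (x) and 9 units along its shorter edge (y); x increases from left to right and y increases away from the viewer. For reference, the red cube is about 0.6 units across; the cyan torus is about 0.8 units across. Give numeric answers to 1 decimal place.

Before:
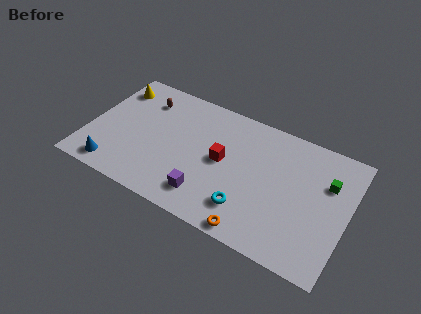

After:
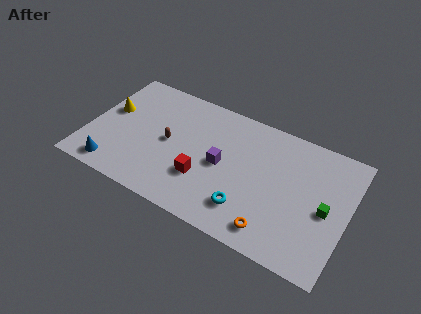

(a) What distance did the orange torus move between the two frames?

1.3

From (10.9, 0.8) to (12.0, 1.4), the orange torus covered √(1.1² + 0.6²) ≈ 1.3 units.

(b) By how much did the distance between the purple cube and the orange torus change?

+1.4

Before: roughly 3.3 units apart; after: 4.7. That's 1.4 units further apart.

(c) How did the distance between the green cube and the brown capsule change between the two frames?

-1.8

They were about 11.7 units apart before and 9.9 after — 1.8 units closer together.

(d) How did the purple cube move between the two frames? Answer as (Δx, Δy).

(0.6, 2.6)

The purple cube started near (7.8, 1.8) and ended near (8.4, 4.4).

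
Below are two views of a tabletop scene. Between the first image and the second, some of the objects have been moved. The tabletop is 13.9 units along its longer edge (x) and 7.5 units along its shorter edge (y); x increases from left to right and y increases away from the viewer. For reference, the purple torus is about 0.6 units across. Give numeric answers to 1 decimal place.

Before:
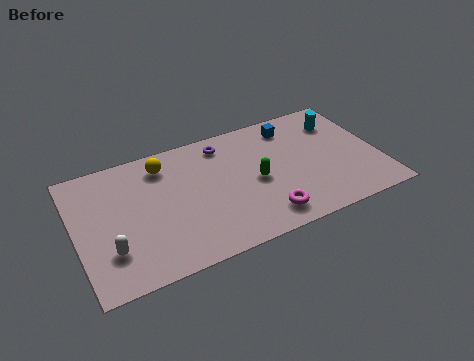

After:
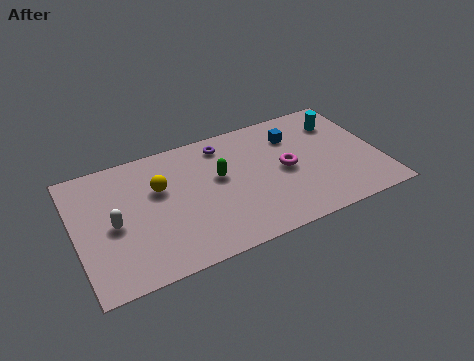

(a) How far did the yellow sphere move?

1.3

The yellow sphere was near (4.2, 6.1) before and (3.9, 4.8) after, so it travelled √(0.3² + 1.3²) ≈ 1.3 units.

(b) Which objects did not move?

the purple torus and the cyan cylinder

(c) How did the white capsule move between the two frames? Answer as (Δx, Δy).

(0.3, 1.4)

The white capsule started near (1.4, 2.1) and ended near (1.7, 3.5).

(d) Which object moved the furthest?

the magenta torus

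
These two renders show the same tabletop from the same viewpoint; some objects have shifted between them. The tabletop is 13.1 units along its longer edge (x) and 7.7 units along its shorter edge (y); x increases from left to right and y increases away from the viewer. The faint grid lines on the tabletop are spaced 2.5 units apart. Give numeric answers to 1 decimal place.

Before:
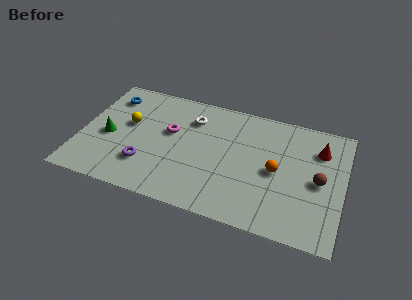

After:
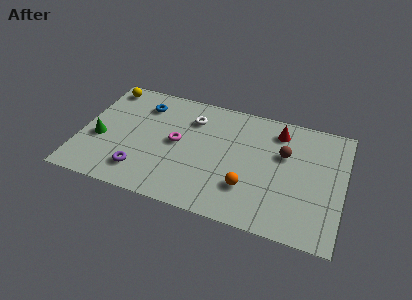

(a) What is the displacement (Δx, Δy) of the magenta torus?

(0.4, -0.6)

The magenta torus was at about (4.4, 4.6) and moved to about (4.8, 4.0).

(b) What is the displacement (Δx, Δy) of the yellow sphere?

(-1.4, 2.2)

From the two frames, the yellow sphere sits at roughly (2.3, 4.5) before and (0.9, 6.7) after.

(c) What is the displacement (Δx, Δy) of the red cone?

(-2.1, 0.6)

From the two frames, the red cone sits at roughly (11.8, 5.7) before and (9.7, 6.3) after.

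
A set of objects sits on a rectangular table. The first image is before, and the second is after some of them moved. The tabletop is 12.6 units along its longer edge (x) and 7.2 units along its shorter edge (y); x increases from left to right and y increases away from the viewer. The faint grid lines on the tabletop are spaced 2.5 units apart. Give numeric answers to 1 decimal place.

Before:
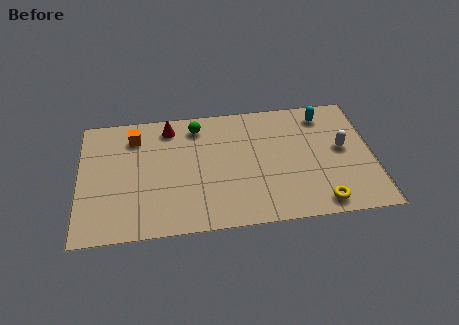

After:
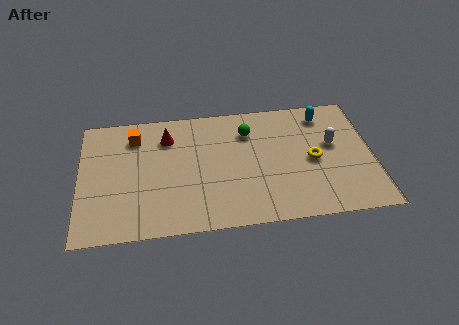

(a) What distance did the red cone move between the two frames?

0.6

The red cone moved from about (3.9, 6.1) to (3.8, 5.5), a distance of √(0.1² + 0.6²) ≈ 0.6.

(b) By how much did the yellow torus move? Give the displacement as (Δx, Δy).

(-0.2, 2.5)

The yellow torus was at about (10.2, 0.9) and moved to about (10.0, 3.4).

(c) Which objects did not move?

the orange cube and the cyan capsule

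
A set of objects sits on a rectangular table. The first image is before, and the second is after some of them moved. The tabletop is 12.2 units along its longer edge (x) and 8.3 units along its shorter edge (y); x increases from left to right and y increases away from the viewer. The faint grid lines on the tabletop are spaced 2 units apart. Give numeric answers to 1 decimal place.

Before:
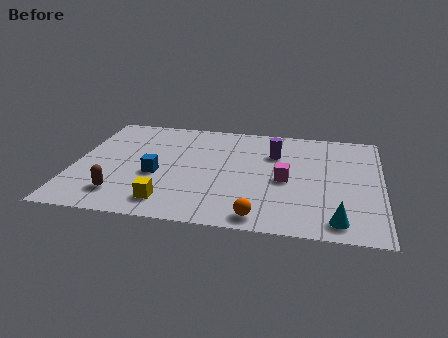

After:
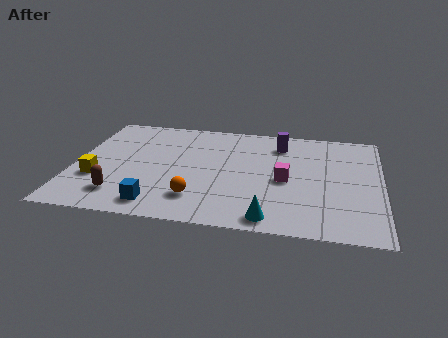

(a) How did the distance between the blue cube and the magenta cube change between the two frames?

+0.4

The distance was about 5.1 in the first image and 5.5 in the second, so they moved 0.4 units further apart.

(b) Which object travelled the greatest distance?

the yellow cube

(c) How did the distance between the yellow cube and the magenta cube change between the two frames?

+2.4

Before: roughly 5.1 units apart; after: 7.5. That's 2.4 units further apart.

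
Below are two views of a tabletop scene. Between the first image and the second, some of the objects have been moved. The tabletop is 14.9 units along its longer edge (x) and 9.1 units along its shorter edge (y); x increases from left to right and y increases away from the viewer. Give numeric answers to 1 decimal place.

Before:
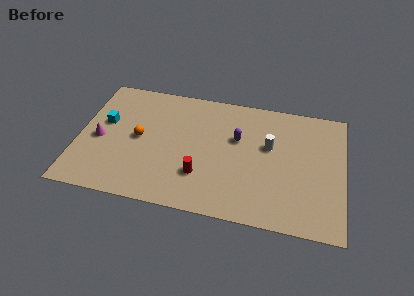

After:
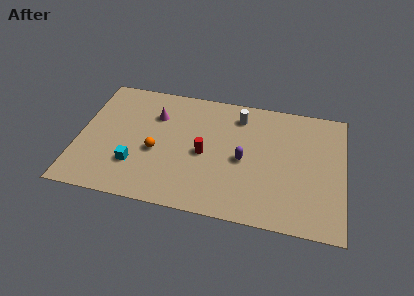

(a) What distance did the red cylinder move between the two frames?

1.6

The red cylinder was near (7.0, 2.6) before and (7.1, 4.2) after, so it travelled √(0.1² + 1.6²) ≈ 1.6 units.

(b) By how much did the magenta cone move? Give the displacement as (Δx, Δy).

(3.0, 2.4)

The magenta cone was at about (1.2, 4.1) and moved to about (4.2, 6.5).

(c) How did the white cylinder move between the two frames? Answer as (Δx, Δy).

(-1.8, 1.9)

From the two frames, the white cylinder sits at roughly (10.7, 5.5) before and (8.9, 7.4) after.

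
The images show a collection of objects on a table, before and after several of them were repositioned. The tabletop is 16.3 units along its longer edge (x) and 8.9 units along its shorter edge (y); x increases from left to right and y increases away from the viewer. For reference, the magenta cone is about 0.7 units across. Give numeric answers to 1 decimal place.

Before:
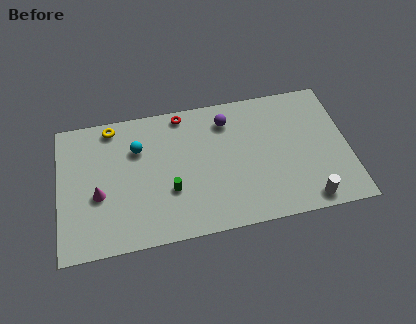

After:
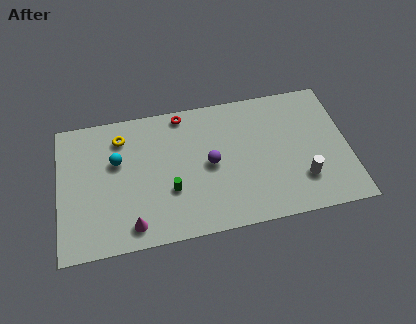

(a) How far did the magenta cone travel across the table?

2.9

The magenta cone moved from about (2.2, 3.6) to (4.0, 1.3), a distance of √(1.8² + 2.3²) ≈ 2.9.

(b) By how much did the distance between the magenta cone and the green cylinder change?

-1.2

They were about 4.0 units apart before and 2.8 after — 1.2 units closer together.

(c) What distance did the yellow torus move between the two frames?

0.9

From (3.1, 7.9) to (3.6, 7.1), the yellow torus covered √(0.5² + 0.8²) ≈ 0.9 units.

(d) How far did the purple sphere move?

2.9

The purple sphere moved from about (9.6, 7.1) to (8.5, 4.4), a distance of √(1.1² + 2.7²) ≈ 2.9.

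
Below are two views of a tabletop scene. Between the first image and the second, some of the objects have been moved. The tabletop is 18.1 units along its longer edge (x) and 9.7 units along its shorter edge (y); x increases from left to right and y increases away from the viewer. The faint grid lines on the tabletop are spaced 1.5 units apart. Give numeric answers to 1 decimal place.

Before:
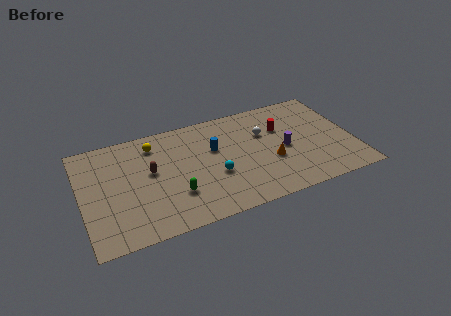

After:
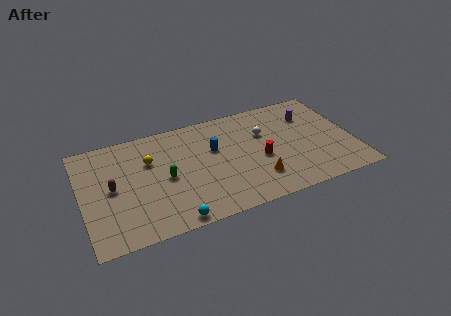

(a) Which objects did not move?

the white sphere and the blue cylinder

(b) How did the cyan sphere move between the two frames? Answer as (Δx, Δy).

(-3.1, -2.9)

From the two frames, the cyan sphere sits at roughly (8.7, 3.7) before and (5.6, 0.8) after.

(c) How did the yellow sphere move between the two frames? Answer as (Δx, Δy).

(-0.4, -1.4)

The yellow sphere was at about (5.0, 7.9) and moved to about (4.6, 6.5).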